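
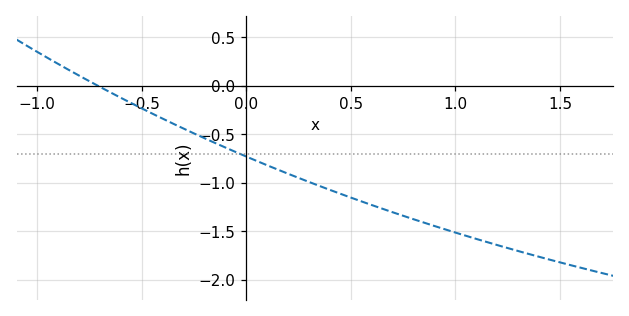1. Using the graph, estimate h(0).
-0.75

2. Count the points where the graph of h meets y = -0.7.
1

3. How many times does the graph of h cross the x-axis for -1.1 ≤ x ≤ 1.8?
1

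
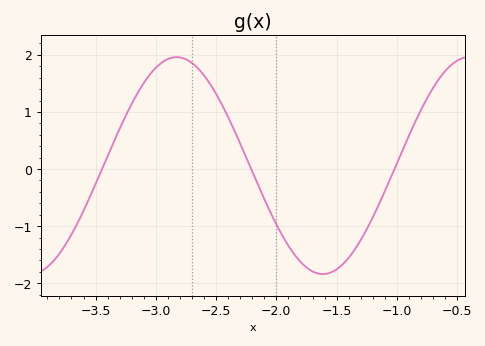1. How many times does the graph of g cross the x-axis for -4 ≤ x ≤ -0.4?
3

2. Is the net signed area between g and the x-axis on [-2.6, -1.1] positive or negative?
negative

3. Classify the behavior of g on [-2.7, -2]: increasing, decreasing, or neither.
decreasing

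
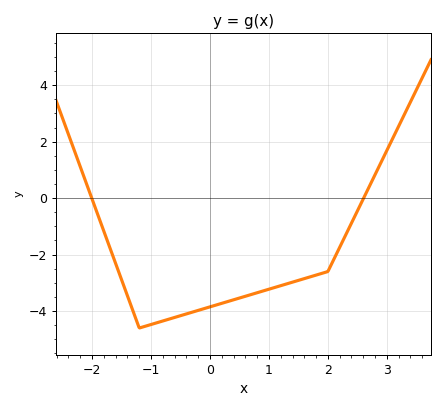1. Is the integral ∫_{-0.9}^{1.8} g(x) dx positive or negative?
negative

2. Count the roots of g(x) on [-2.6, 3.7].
2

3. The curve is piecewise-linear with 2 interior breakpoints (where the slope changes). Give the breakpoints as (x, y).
(-1.2, -4.6); (2, -2.6)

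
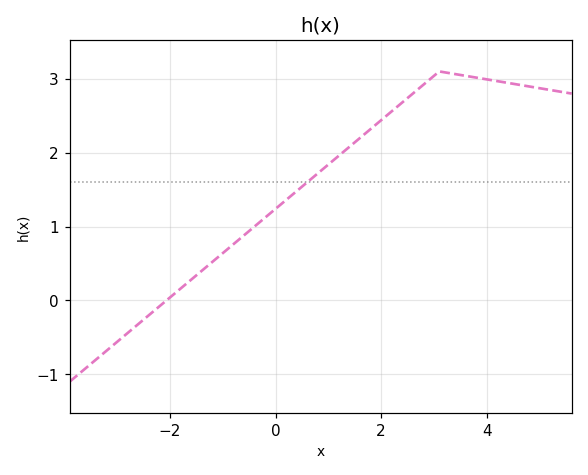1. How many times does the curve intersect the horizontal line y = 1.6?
1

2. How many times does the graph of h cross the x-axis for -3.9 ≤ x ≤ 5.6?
1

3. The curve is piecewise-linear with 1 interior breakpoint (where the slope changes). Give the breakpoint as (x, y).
(3.1, 3.1)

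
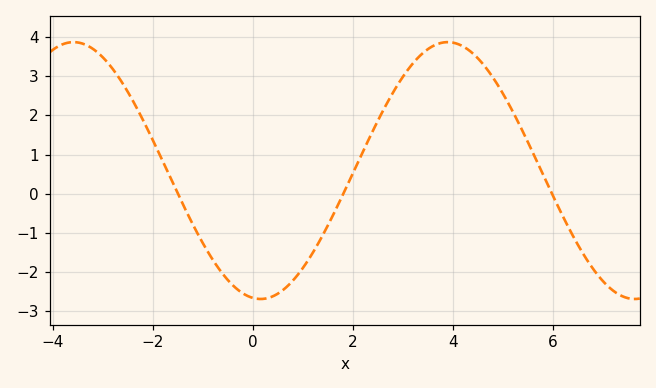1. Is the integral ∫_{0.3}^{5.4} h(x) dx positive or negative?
positive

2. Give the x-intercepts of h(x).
-1.5, 1.81, 5.98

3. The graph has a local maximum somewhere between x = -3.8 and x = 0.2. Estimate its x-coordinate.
-3.59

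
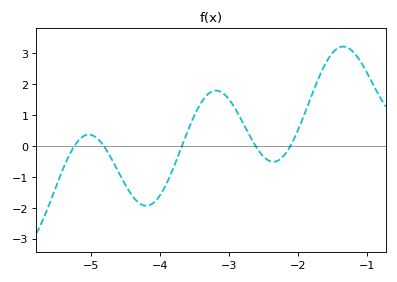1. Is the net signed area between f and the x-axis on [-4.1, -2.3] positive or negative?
positive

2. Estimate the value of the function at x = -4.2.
-1.94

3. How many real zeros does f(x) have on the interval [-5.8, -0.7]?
5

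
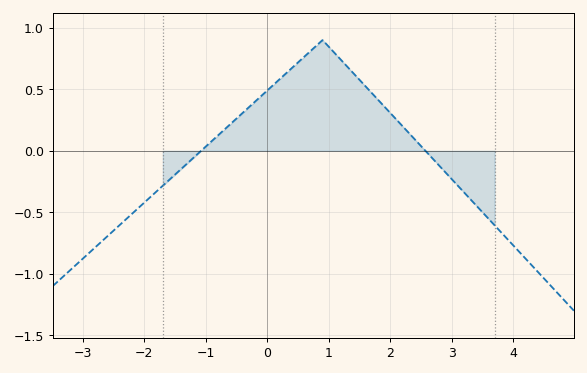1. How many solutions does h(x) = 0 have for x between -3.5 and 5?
2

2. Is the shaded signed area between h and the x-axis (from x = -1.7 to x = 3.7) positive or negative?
positive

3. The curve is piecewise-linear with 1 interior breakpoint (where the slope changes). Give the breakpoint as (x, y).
(0.9, 0.9)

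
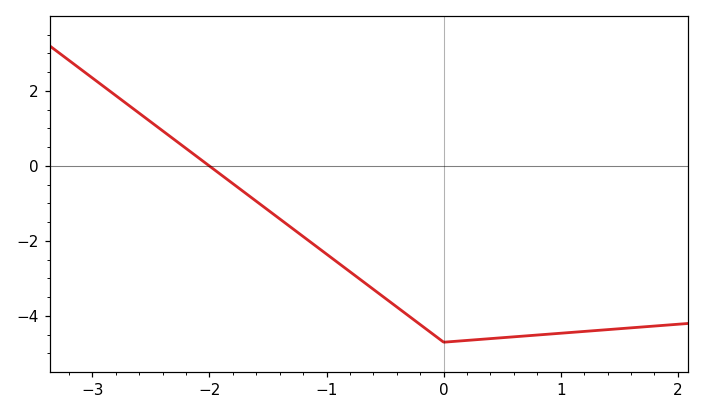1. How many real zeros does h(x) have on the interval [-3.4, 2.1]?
1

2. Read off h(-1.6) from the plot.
-0.944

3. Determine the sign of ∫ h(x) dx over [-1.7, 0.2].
negative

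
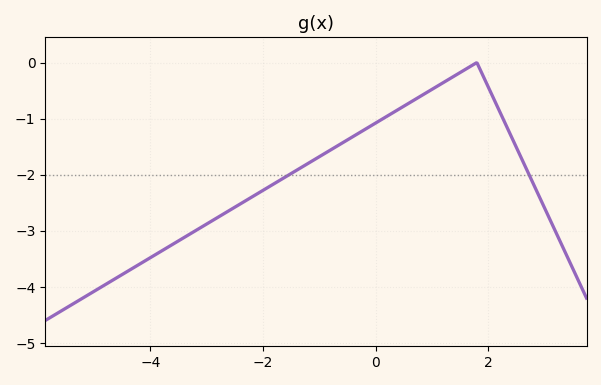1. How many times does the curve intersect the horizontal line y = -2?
2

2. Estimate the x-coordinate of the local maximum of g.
1.8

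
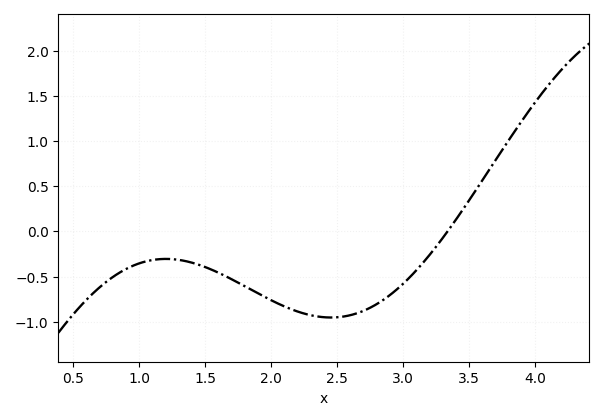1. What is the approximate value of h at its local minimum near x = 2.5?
-0.95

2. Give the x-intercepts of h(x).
3.3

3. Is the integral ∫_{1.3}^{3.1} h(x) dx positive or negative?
negative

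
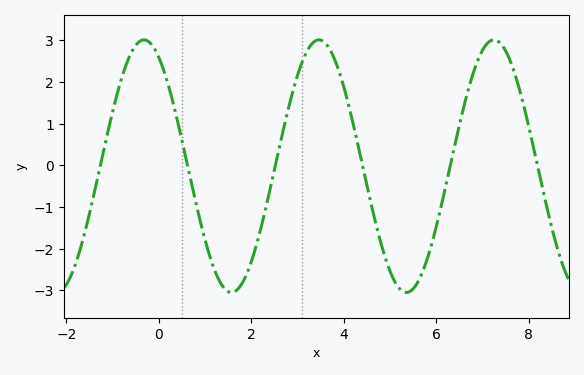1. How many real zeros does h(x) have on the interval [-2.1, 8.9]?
6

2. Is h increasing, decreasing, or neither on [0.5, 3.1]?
neither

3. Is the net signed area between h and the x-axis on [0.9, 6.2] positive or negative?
negative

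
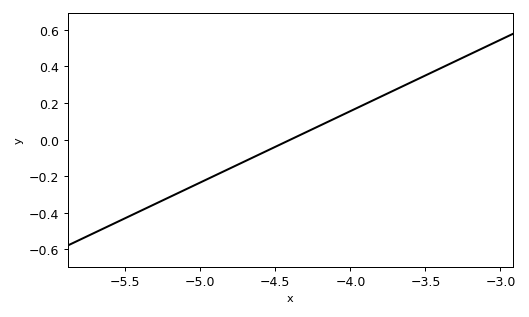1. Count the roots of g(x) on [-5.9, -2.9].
1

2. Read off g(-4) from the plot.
0.156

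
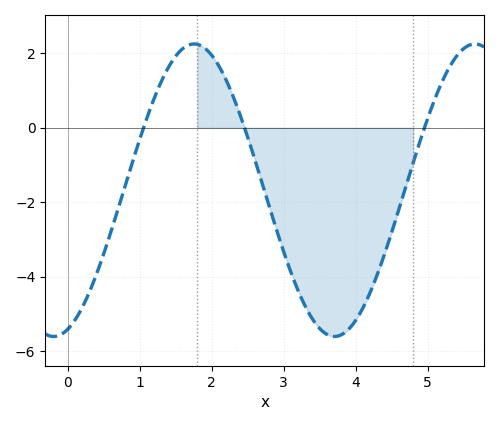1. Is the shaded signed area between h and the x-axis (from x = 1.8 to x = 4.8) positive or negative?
negative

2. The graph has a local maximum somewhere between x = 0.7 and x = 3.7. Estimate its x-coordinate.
1.75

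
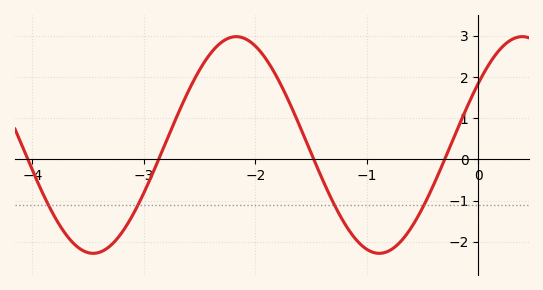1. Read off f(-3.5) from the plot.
-2.26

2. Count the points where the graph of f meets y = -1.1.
4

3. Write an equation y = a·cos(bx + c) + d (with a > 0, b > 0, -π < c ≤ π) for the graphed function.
y = 2.63cos(2.45x - 0.962) + 0.35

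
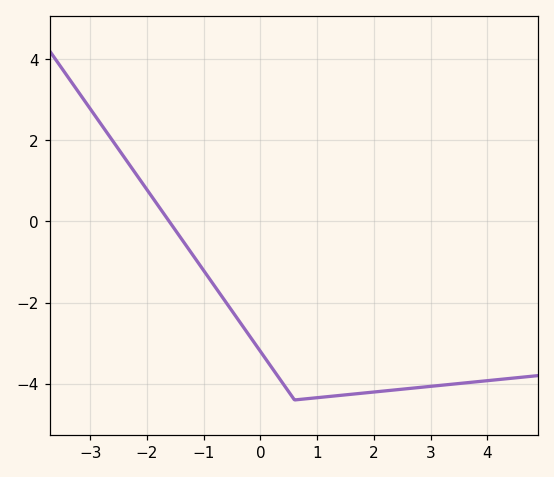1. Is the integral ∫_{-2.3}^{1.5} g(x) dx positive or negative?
negative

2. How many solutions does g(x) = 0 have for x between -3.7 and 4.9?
1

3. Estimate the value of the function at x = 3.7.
-4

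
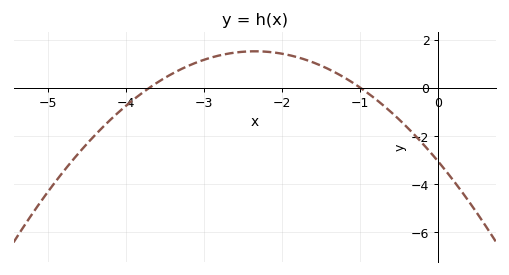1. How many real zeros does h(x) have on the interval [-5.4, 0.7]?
2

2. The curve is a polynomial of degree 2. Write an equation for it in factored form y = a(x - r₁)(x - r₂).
y = -0.83(x + 3.7)(x + 1)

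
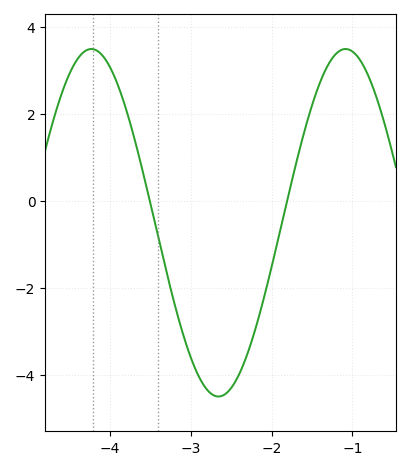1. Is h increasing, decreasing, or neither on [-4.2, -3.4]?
decreasing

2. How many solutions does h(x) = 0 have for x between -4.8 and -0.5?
2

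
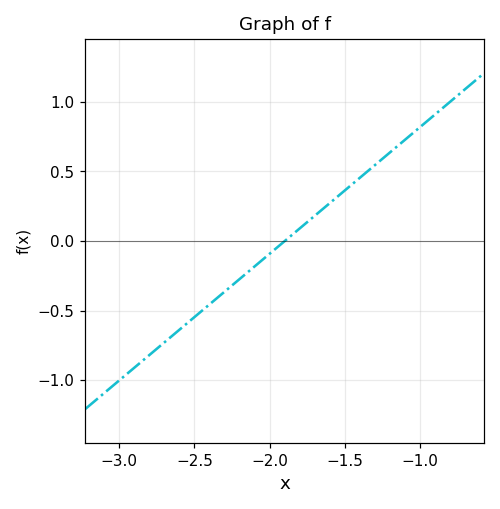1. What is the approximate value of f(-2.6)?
-0.637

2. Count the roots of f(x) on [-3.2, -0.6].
1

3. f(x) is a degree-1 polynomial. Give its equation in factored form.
y = 0.91(x + 1.9)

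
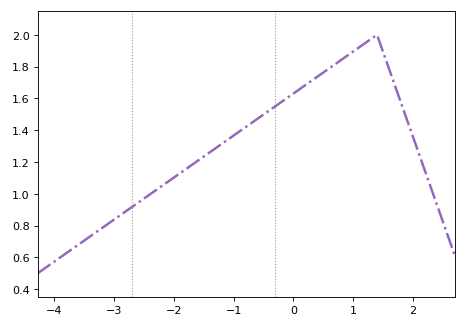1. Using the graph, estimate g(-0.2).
1.58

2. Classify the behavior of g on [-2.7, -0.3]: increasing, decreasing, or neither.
increasing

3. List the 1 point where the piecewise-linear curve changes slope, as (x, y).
(1.4, 2)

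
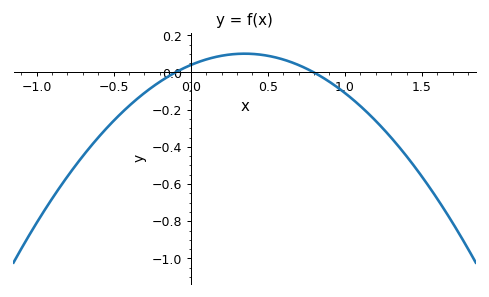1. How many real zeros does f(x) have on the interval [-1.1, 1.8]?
2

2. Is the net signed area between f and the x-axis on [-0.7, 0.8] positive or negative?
negative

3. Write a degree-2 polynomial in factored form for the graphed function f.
y = -0.5(x + 0.1)(x - 0.8)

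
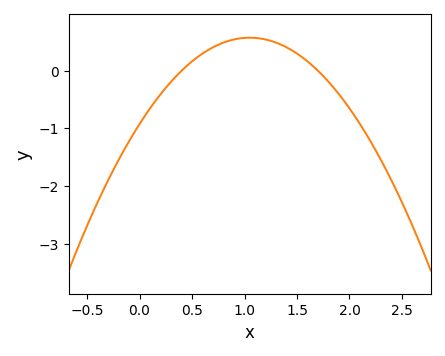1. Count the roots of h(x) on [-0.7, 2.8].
2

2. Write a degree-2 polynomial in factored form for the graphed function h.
y = -1.36(x - 0.4)(x - 1.7)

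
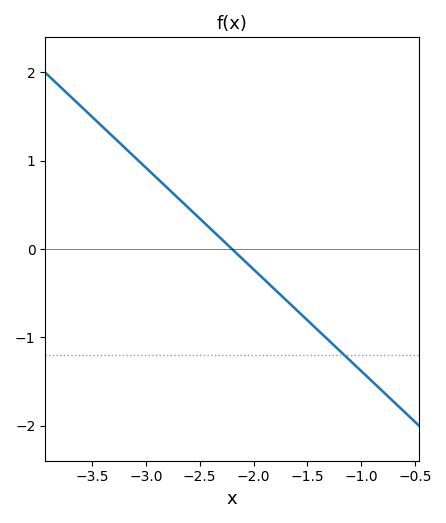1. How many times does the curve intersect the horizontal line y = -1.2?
1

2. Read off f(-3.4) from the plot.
1.38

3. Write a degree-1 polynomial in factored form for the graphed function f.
y = -1.15(x + 2.2)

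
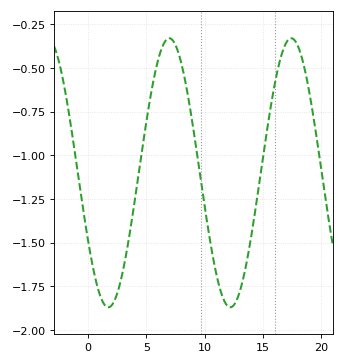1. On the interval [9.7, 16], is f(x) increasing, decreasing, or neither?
neither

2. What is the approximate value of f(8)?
-0.473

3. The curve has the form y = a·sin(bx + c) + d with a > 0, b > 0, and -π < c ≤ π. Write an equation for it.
y = 0.77sin(0.6x - 2.61) - 1.1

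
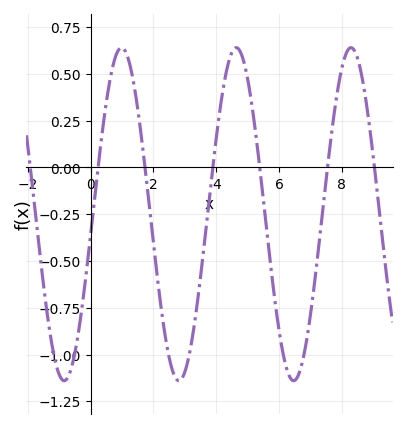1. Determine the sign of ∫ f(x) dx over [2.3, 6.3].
negative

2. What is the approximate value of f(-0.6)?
-1.05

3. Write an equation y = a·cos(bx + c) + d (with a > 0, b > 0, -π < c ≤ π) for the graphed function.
y = 0.89cos(1.7x - 1.7) - 0.25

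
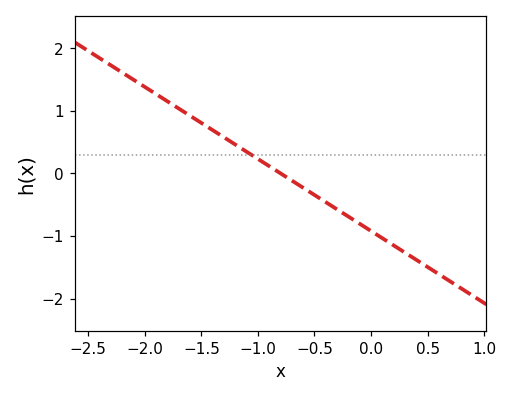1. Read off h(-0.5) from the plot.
-0.3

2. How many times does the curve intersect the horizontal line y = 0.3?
1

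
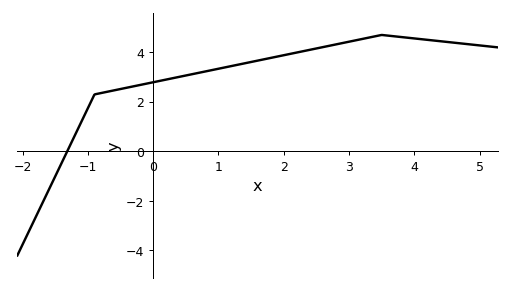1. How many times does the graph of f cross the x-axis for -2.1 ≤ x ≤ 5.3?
1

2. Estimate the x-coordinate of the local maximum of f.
3.5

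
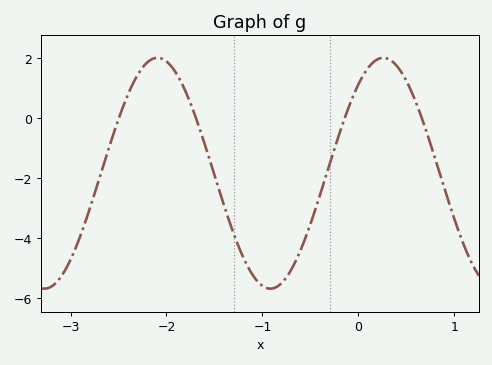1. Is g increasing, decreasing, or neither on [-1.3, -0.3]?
neither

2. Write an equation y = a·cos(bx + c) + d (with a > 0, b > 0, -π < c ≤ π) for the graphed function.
y = 3.85cos(2.67x - 0.692) - 1.83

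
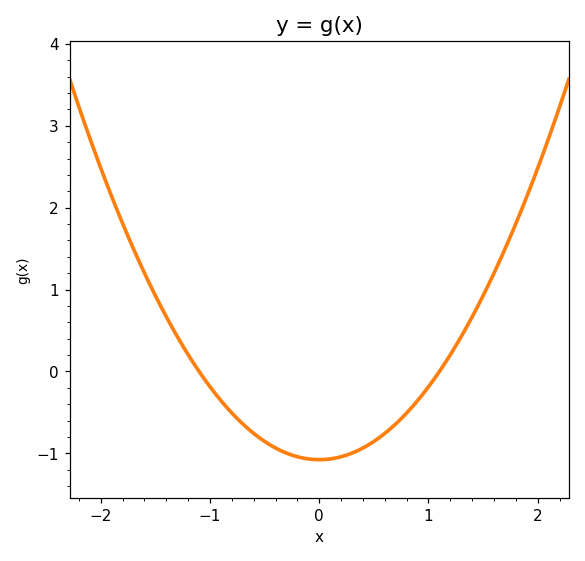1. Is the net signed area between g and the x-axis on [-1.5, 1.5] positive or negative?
negative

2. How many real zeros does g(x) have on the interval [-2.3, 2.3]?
2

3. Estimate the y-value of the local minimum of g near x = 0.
-1.1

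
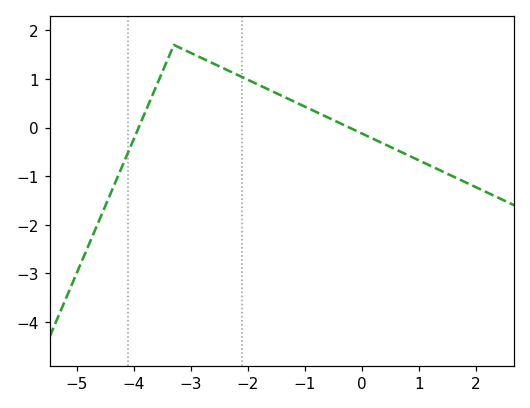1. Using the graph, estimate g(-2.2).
1.1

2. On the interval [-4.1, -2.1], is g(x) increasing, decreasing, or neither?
neither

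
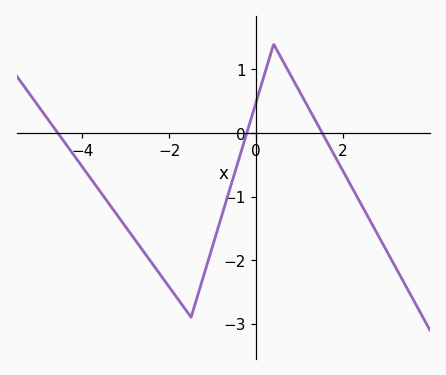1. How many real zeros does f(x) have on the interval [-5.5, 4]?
3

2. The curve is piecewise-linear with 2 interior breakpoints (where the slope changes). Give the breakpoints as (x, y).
(-1.5, -2.9); (0.4, 1.4)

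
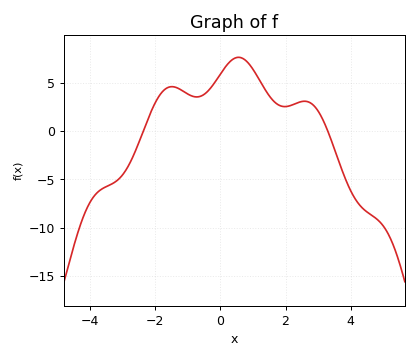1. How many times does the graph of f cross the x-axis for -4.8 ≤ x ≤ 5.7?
2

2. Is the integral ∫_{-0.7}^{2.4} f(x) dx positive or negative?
positive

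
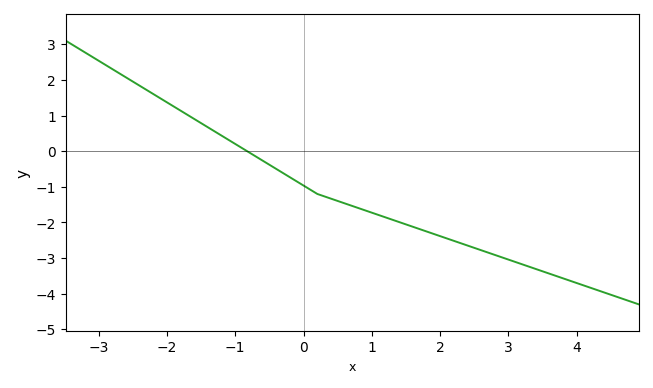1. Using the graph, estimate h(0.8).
-1.59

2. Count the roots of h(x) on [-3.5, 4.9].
1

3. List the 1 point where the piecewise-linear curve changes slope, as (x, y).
(0.2, -1.2)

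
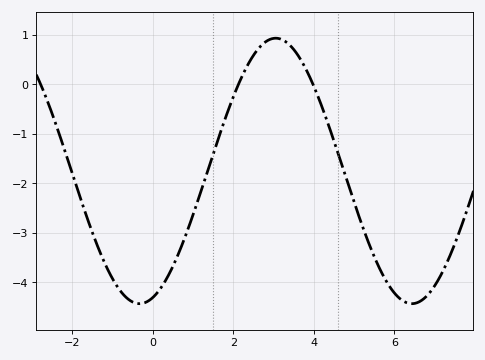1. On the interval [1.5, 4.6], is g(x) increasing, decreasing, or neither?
neither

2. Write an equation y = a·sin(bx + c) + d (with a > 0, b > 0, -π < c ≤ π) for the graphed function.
y = 2.68sin(0.93x - 1.27) - 1.75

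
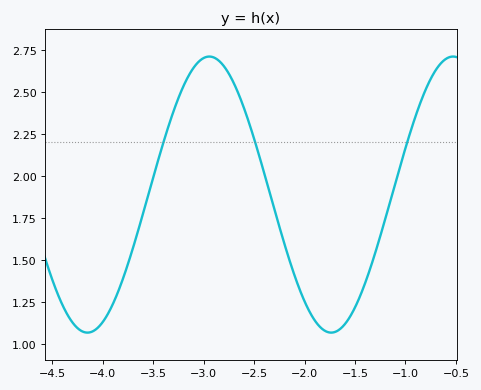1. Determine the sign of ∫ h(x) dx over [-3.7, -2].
positive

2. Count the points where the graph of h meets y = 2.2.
3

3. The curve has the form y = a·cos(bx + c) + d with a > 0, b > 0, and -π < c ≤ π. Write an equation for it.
y = 0.82cos(2.6x + 1.37) + 1.89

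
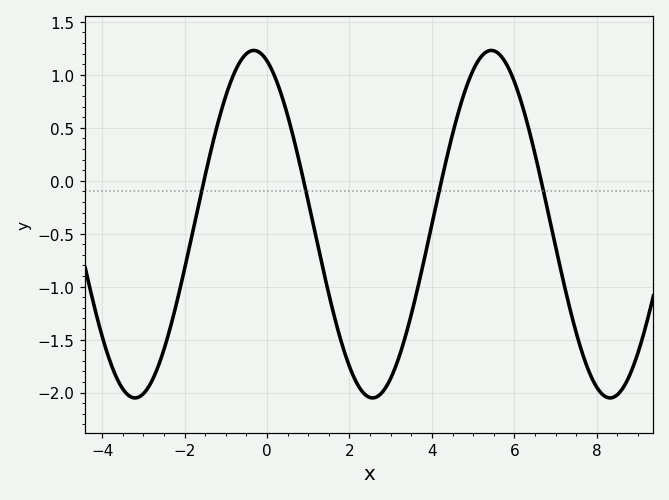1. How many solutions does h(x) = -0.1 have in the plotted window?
4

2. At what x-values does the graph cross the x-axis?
-1.53, 0.887, 4.23, 6.65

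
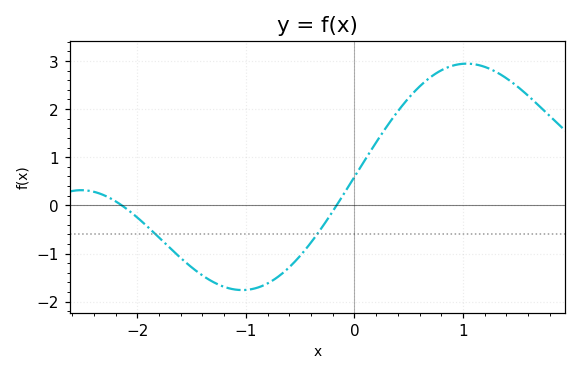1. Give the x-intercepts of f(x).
-2.1, -0.2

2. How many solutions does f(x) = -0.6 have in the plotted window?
2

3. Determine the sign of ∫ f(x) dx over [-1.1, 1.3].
positive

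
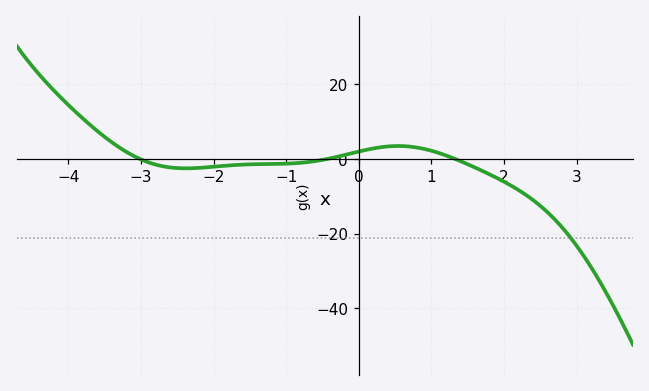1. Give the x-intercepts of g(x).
-3, -0.4, 1.4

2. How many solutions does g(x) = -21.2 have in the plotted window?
1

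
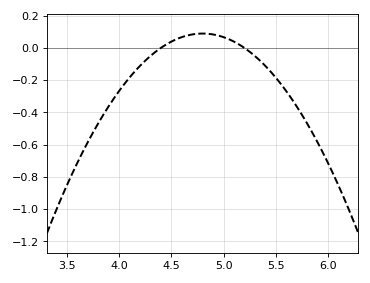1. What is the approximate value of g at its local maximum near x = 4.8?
0.08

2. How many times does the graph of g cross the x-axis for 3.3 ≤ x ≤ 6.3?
2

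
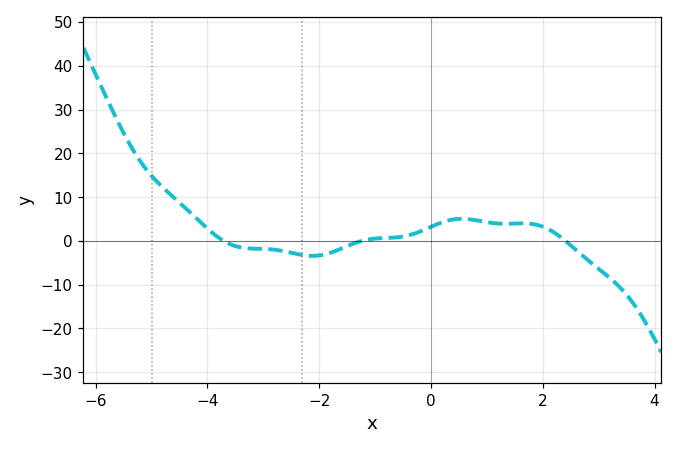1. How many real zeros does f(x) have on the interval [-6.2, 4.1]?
3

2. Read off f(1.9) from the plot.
4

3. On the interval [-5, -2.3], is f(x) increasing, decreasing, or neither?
decreasing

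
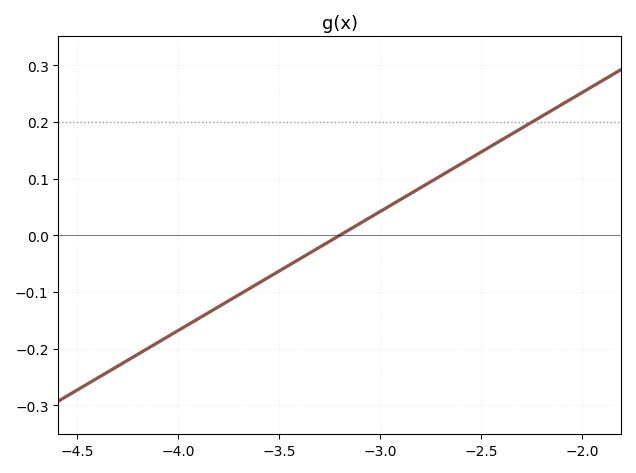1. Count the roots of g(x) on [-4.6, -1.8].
1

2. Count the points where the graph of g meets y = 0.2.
1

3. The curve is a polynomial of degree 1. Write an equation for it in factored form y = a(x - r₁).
y = 0.21(x + 3.2)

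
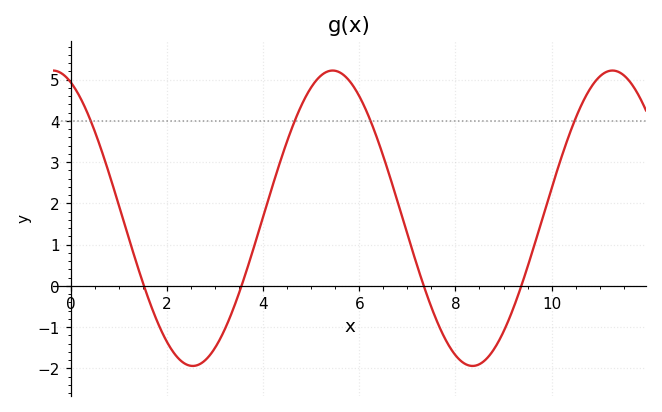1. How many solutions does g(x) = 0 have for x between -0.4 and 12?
4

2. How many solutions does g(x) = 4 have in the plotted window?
4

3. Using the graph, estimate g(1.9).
-1.12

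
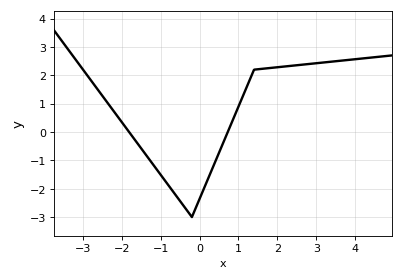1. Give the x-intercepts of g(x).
-1.82, 0.723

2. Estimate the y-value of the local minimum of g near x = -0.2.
-3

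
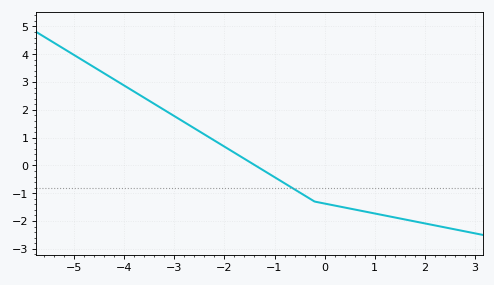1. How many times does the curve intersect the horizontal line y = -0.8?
1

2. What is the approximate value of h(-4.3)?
3.2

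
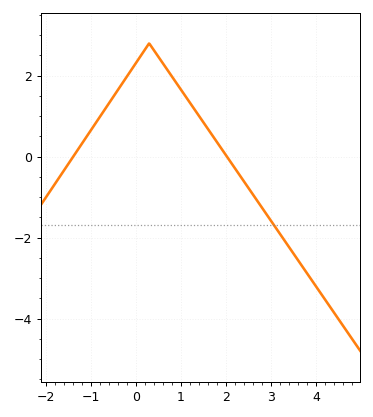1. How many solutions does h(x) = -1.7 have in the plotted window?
1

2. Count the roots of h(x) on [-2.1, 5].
2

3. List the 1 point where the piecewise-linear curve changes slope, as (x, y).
(0.3, 2.8)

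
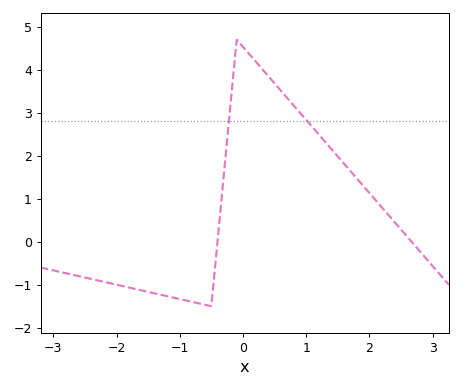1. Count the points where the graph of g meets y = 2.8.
2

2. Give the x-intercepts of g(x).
-0.403, 2.67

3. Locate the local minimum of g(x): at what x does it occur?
-0.502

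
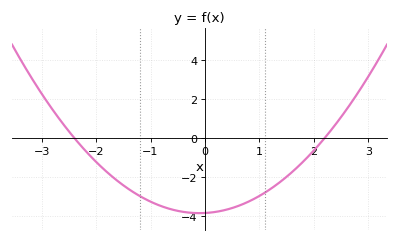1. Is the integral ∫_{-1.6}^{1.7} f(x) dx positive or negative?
negative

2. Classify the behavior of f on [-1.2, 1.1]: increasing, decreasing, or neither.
neither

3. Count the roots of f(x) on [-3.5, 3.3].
2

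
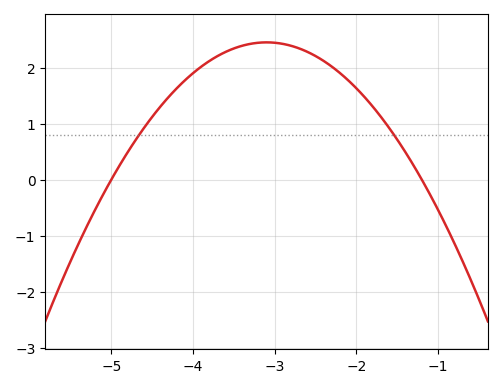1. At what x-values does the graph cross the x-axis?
-5, -1.2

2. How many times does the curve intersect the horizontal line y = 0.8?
2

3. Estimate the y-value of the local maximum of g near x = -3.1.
2.5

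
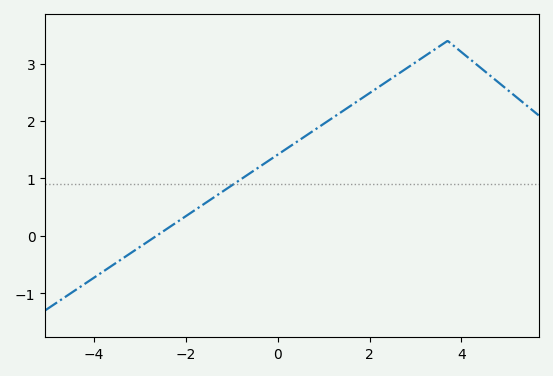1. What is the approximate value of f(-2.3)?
0.182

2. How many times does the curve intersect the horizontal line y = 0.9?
1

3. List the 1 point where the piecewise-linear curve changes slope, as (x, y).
(3.7, 3.4)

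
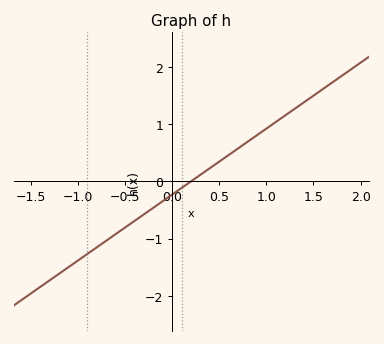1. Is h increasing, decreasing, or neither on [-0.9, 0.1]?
increasing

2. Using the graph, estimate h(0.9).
0.8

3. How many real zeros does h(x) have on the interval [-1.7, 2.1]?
1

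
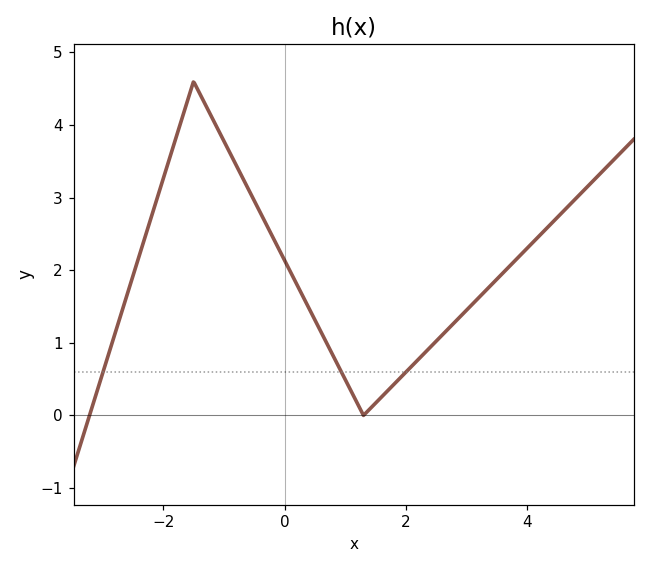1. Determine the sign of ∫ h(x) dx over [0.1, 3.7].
positive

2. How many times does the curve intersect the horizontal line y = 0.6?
3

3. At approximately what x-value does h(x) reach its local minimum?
1.2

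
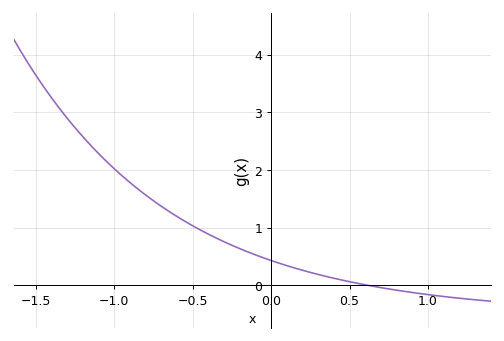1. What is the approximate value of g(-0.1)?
0.5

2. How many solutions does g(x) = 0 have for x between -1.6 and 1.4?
1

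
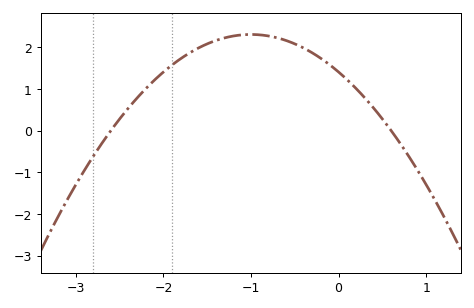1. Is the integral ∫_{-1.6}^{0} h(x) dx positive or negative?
positive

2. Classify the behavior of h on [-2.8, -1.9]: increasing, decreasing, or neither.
increasing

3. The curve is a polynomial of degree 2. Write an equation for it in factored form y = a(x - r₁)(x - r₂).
y = -0.9(x + 2.6)(x - 0.6)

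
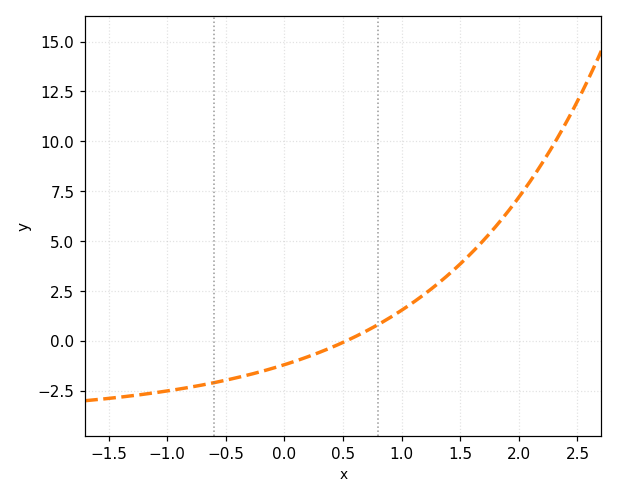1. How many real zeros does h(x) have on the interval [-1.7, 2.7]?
1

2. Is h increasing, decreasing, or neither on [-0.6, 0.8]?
increasing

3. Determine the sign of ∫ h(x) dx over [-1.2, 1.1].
negative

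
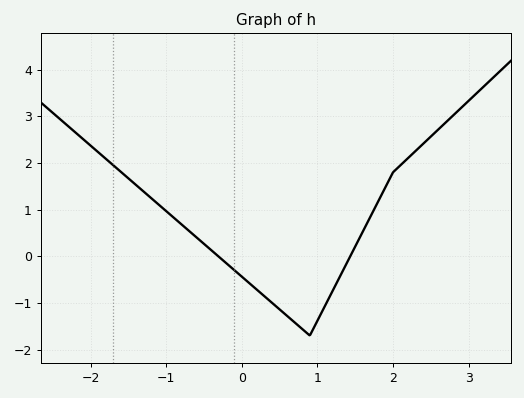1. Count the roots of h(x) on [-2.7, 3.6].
2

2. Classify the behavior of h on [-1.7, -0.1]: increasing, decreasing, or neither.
decreasing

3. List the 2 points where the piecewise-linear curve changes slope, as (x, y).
(0.9, -1.7); (2, 1.8)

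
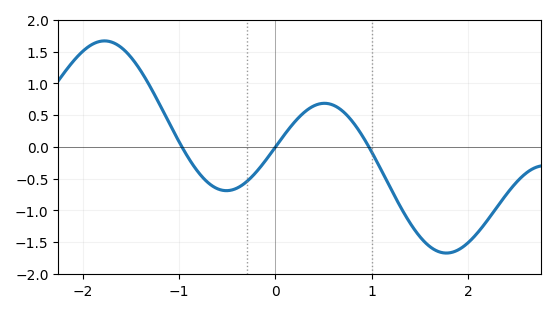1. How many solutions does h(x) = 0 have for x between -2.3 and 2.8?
3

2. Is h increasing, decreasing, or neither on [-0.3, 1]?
neither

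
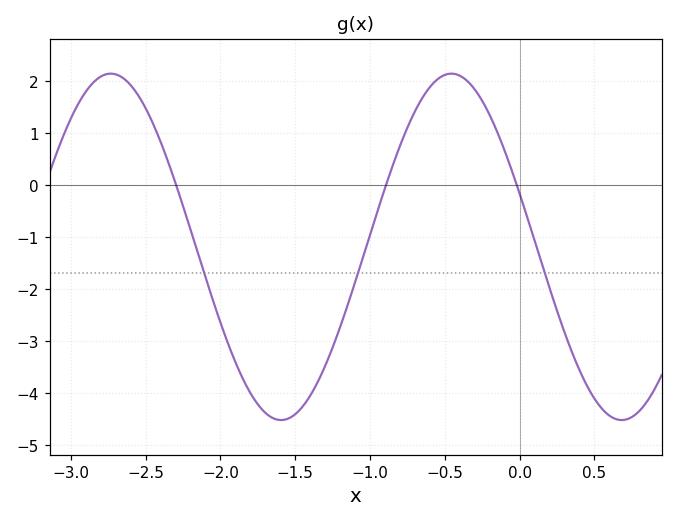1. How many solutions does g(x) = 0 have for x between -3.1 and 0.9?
3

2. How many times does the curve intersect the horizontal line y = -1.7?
3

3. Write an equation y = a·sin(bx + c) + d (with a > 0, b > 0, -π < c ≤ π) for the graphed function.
y = 3.33sin(2.76x + 2.83) - 1.19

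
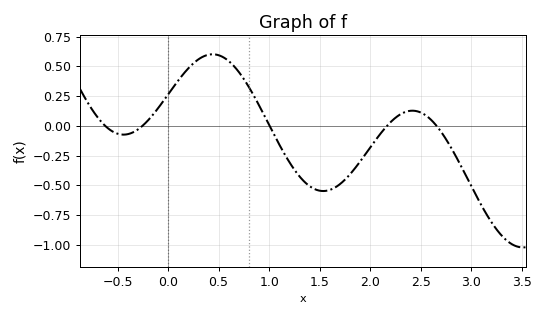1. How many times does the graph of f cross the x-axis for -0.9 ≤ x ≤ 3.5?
5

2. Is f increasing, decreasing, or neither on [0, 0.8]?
neither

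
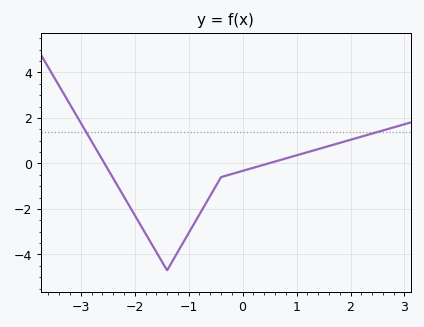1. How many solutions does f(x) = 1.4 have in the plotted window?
2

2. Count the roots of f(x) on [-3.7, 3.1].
2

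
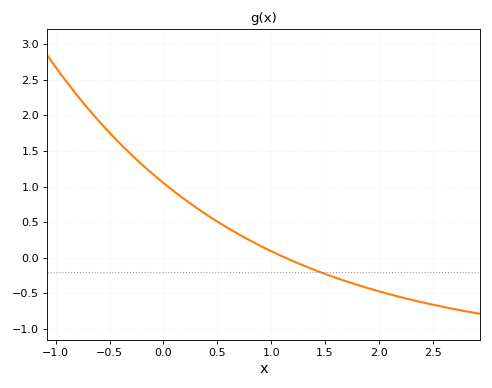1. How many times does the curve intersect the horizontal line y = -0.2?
1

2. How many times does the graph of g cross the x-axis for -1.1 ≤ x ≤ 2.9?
1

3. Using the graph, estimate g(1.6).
-0.282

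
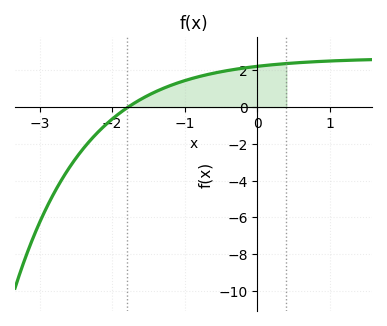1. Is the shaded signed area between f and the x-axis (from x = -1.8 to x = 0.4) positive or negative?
positive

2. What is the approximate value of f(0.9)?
2.4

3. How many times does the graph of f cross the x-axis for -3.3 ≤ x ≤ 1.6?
1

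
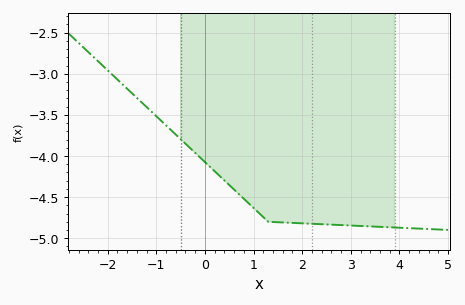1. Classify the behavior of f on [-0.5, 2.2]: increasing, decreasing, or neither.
decreasing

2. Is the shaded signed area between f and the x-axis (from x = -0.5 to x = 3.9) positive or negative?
negative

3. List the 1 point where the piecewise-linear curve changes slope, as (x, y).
(1.3, -4.8)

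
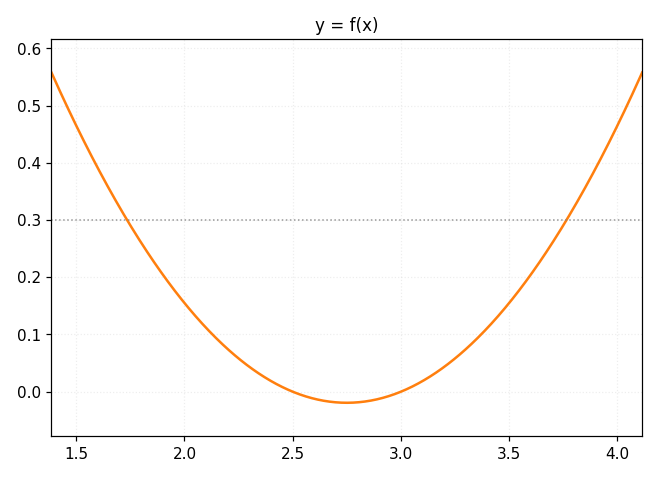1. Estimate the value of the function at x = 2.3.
0.04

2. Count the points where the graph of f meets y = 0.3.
2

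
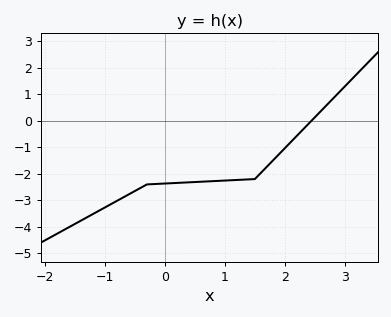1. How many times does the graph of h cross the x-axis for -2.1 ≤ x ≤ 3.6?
1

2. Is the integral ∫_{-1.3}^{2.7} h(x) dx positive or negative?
negative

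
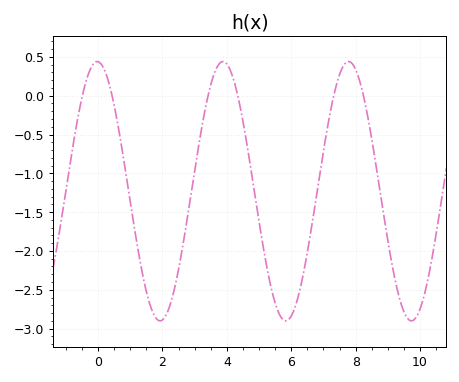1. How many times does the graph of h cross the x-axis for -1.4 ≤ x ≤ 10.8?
6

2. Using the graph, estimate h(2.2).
-2.74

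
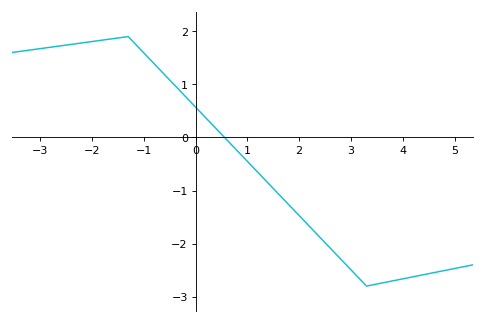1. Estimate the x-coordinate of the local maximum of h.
-1.3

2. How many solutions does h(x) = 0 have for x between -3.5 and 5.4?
1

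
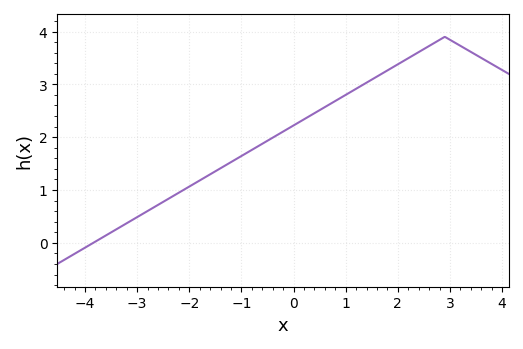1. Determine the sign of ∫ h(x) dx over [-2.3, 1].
positive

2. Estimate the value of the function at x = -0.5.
1.93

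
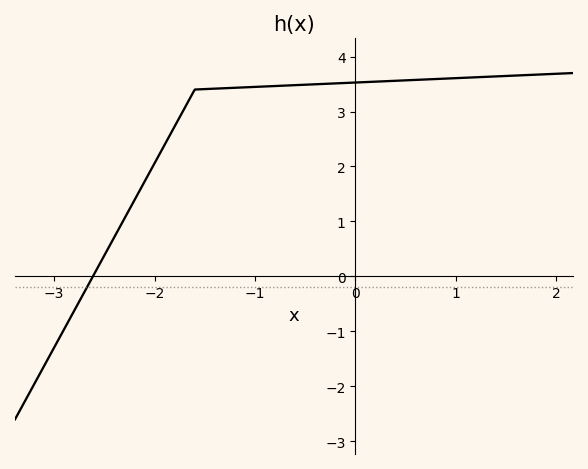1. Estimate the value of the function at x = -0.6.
3.48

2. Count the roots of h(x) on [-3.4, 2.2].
1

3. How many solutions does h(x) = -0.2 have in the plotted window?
1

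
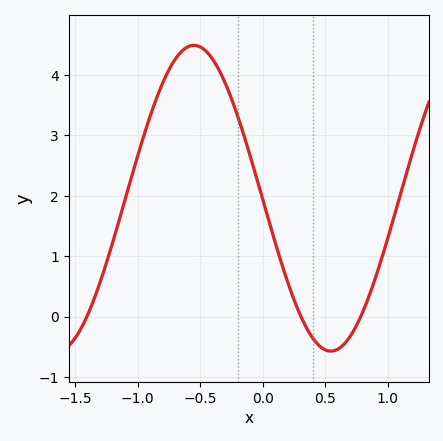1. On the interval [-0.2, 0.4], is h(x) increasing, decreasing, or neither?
decreasing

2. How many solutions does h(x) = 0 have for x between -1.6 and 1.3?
3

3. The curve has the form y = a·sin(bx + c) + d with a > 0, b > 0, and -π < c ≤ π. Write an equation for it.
y = 2.53sin(2.9x - 3.1) + 1.96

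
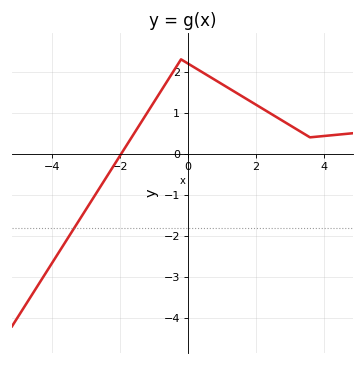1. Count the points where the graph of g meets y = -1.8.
1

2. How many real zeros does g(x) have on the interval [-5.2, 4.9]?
1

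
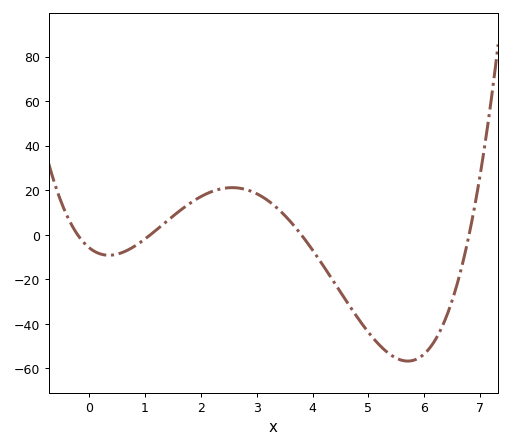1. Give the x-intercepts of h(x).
-0.2, 1.1, 3.8, 6.8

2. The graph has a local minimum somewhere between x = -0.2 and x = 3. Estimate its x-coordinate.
0.358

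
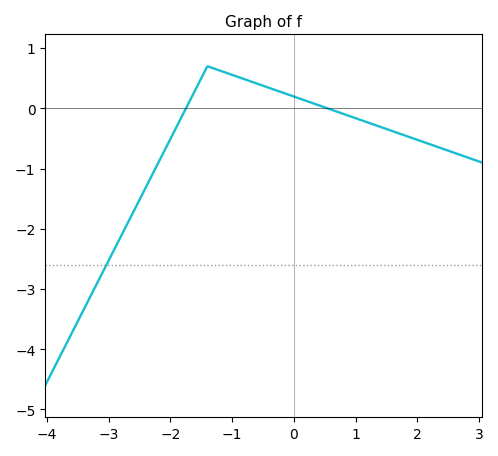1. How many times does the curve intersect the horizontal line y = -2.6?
1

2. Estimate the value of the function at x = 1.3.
-0.271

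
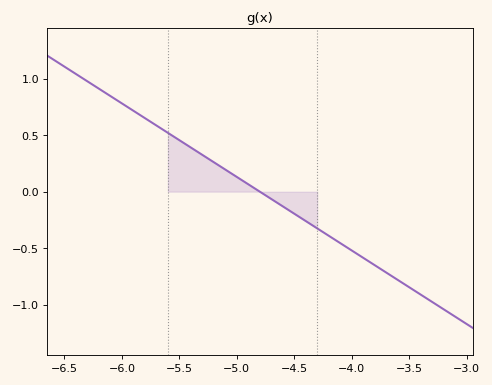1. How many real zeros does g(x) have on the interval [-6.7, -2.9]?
1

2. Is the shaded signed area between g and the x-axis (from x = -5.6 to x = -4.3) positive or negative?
positive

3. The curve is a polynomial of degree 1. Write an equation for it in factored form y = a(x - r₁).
y = -0.65(x + 4.8)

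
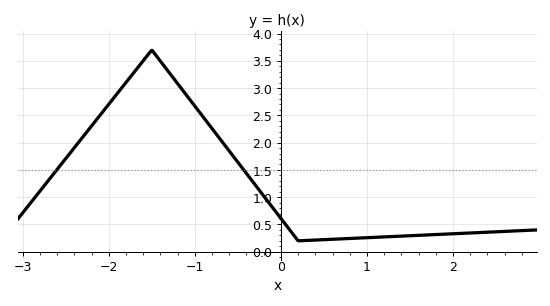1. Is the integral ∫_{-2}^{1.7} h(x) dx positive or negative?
positive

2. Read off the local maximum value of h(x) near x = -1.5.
3.7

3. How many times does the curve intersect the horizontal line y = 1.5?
2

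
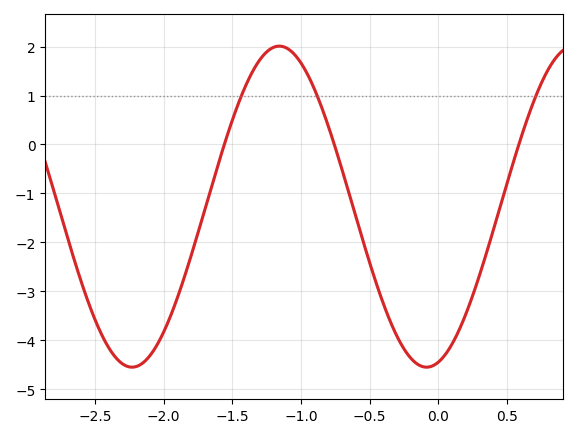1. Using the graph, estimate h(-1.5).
0.5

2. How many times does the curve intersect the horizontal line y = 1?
3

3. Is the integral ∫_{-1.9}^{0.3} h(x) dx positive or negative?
negative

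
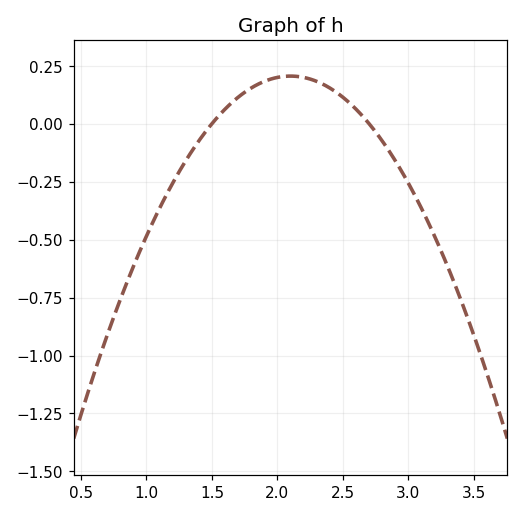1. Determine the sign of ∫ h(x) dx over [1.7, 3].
positive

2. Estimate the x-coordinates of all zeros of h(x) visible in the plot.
1.5, 2.7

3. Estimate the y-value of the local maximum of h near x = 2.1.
0.2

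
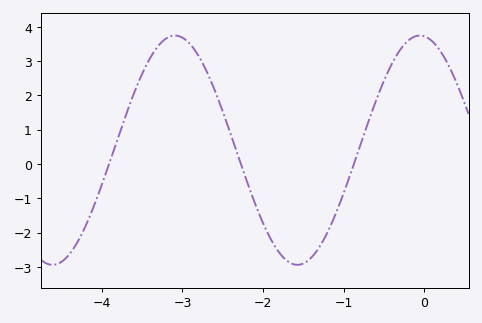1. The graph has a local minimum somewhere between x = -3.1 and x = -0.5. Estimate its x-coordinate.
-1.6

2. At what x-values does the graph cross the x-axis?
-3.9, -2.3, -0.9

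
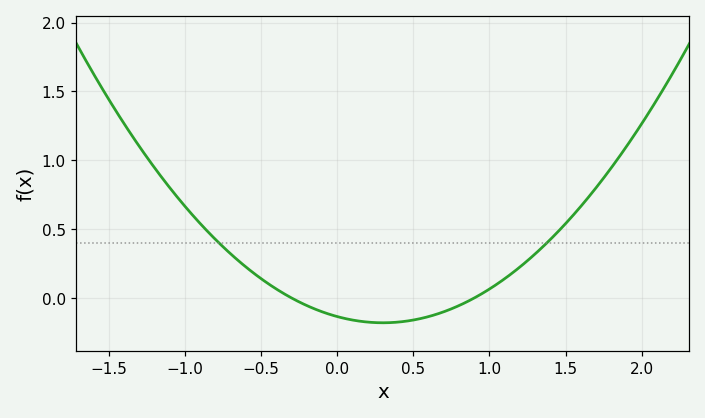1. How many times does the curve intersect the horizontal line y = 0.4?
2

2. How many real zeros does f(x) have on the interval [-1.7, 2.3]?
2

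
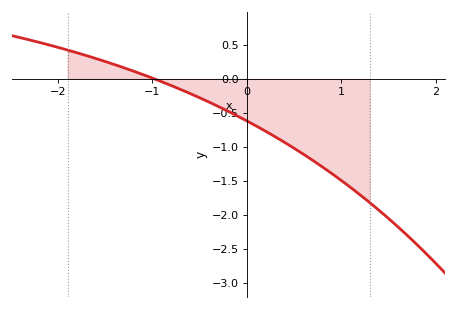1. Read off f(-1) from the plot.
0.01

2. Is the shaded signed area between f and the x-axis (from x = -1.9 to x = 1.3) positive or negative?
negative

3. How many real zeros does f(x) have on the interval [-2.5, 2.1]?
1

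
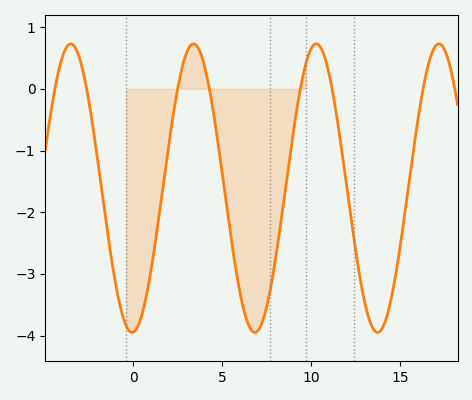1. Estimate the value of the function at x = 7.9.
-2.94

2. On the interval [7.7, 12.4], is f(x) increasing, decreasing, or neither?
neither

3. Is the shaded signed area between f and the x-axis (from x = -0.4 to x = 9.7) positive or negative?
negative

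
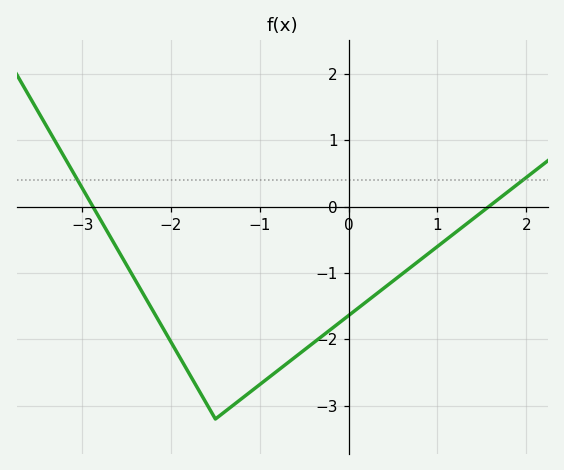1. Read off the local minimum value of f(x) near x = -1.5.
-3.2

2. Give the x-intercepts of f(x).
-2.88, 1.58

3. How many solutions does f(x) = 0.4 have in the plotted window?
2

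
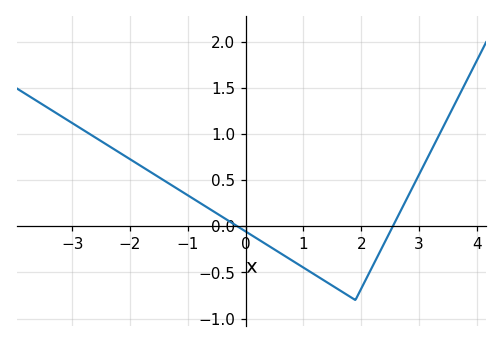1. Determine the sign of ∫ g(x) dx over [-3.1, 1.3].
positive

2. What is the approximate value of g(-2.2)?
0.8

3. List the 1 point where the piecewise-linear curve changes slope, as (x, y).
(1.9, -0.8)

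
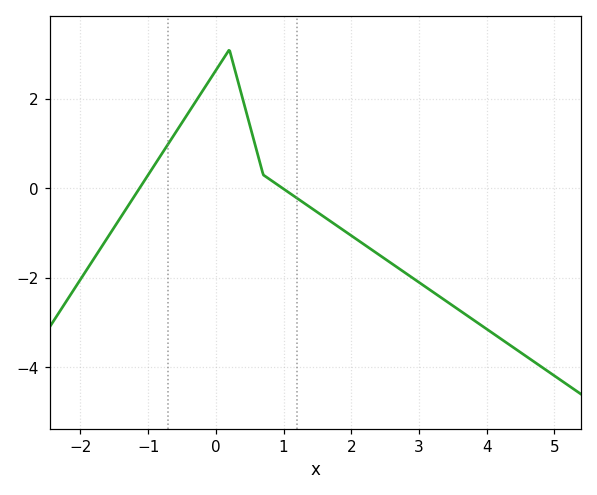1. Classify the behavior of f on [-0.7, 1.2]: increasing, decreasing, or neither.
neither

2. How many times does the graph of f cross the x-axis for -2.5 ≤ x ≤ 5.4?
2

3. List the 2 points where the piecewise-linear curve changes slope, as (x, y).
(0.2, 3.1); (0.7, 0.3)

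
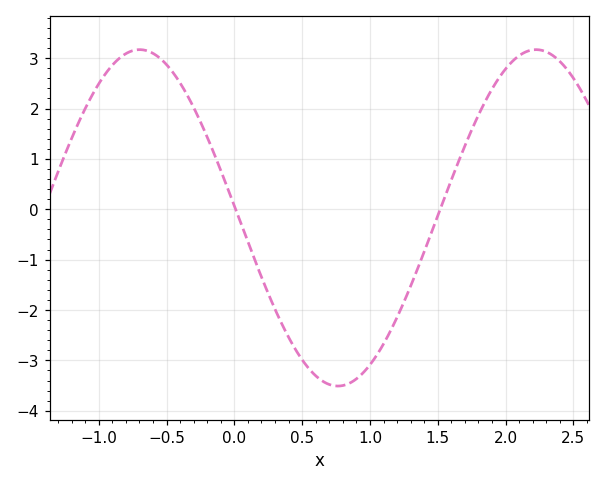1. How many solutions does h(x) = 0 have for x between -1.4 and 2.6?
2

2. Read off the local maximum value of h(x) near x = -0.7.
3.2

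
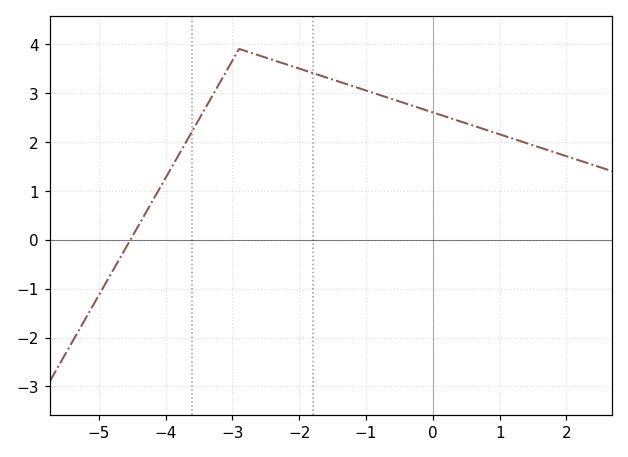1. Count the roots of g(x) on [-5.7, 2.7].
1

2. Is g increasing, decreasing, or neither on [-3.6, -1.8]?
neither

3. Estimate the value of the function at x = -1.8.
3.4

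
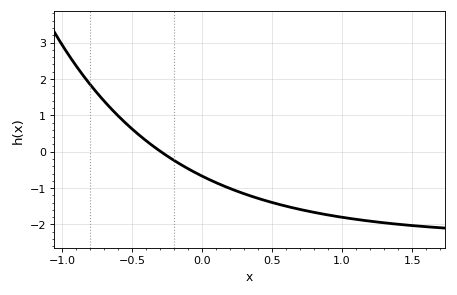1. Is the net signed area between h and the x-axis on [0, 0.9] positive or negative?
negative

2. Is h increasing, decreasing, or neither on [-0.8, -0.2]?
decreasing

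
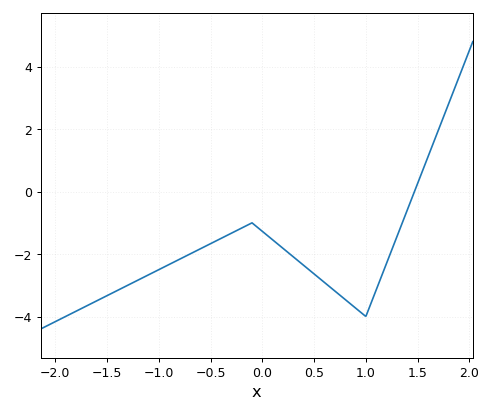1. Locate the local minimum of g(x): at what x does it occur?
1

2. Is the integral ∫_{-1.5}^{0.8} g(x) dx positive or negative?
negative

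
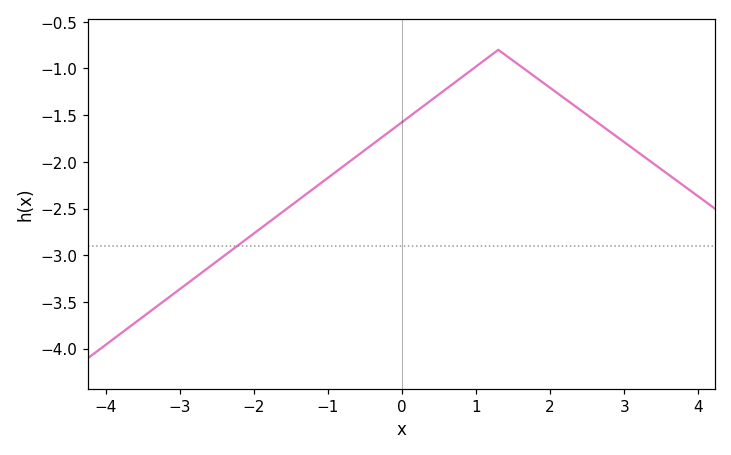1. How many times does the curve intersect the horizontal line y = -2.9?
1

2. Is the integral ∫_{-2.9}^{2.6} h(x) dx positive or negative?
negative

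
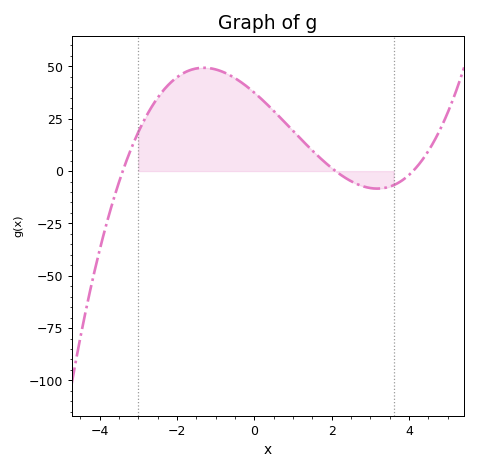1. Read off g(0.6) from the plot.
26.9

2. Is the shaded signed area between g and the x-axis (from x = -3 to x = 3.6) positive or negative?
positive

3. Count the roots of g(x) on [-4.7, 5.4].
3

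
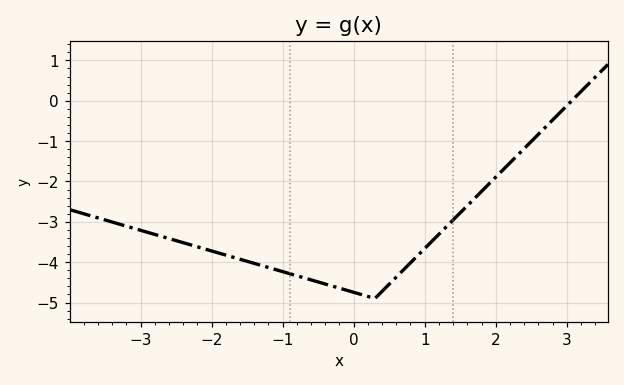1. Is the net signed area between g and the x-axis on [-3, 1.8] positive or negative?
negative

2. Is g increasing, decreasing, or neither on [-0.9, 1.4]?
neither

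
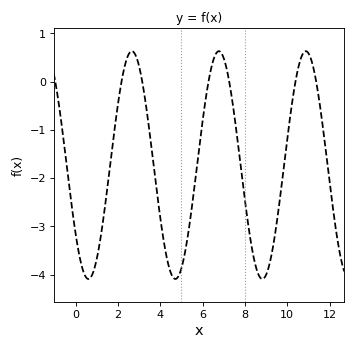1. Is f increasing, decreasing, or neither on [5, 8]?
neither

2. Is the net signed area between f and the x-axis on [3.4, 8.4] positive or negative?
negative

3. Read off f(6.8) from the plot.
0.6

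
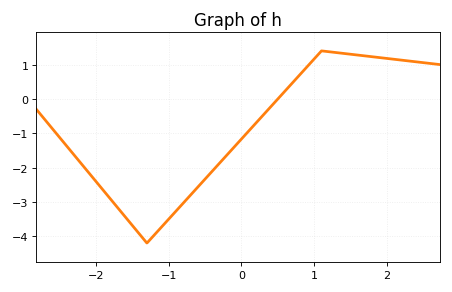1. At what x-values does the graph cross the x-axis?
0.5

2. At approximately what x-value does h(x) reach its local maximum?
1.1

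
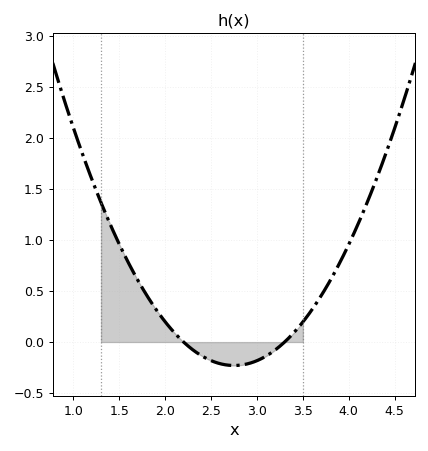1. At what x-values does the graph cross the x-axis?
2.2, 3.3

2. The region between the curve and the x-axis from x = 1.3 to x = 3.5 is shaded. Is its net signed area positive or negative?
positive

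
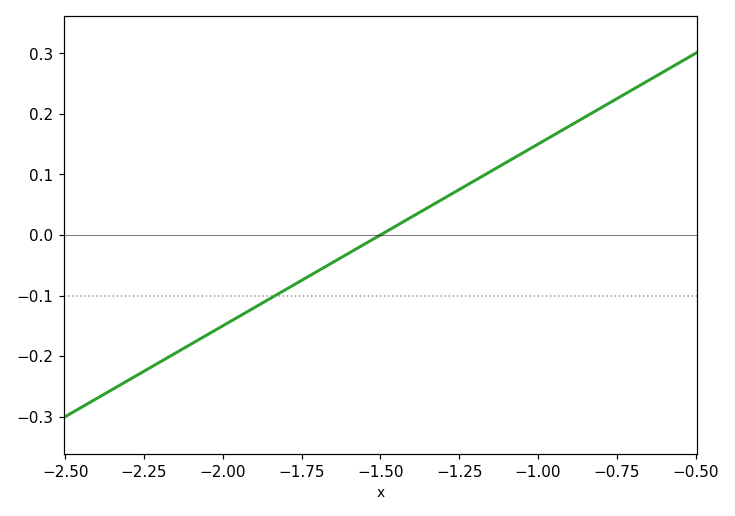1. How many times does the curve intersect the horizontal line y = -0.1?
1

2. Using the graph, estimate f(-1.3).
0.06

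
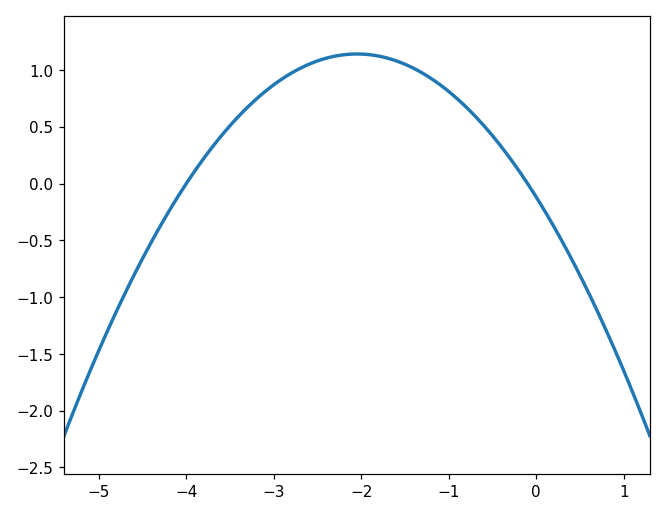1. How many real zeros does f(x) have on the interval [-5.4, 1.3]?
2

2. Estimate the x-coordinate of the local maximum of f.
-2.05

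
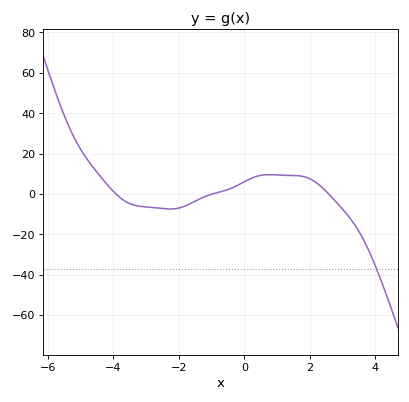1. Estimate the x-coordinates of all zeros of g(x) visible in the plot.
-4, -1, 2.6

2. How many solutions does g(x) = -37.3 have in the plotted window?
1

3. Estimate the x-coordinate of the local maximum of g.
0.8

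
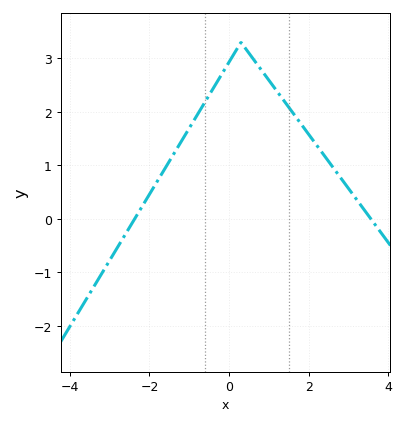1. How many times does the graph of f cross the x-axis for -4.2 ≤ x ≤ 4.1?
2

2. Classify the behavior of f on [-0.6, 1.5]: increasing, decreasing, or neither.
neither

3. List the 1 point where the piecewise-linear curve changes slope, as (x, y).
(0.3, 3.3)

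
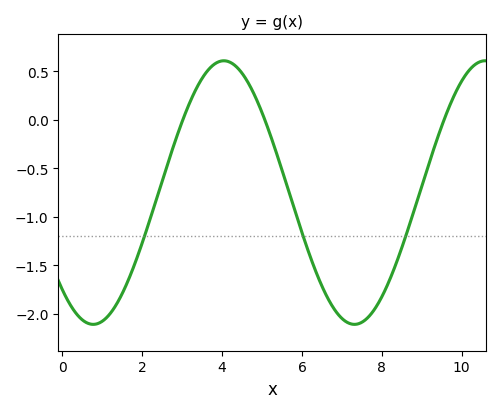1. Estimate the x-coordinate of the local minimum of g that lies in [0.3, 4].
0.769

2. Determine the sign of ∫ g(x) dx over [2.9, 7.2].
negative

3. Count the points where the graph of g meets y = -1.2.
3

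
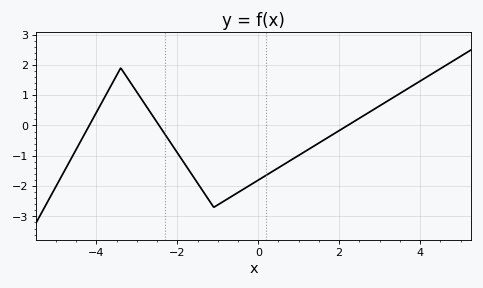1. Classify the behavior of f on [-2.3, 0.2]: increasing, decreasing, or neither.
neither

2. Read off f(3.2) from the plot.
0.81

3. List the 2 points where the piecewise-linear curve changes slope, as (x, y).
(-3.4, 1.9); (-1.1, -2.7)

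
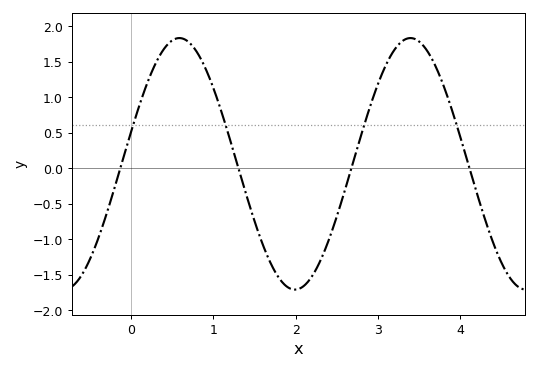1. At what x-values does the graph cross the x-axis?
-0.127, 1.31, 2.68, 4.11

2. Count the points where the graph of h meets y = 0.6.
4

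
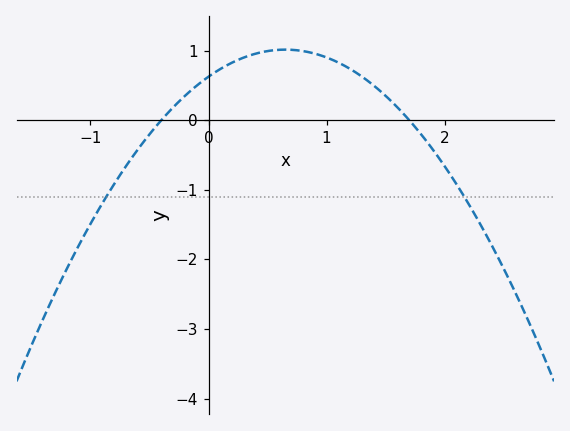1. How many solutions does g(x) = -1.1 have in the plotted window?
2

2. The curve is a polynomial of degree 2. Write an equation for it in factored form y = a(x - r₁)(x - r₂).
y = -0.92(x + 0.4)(x - 1.7)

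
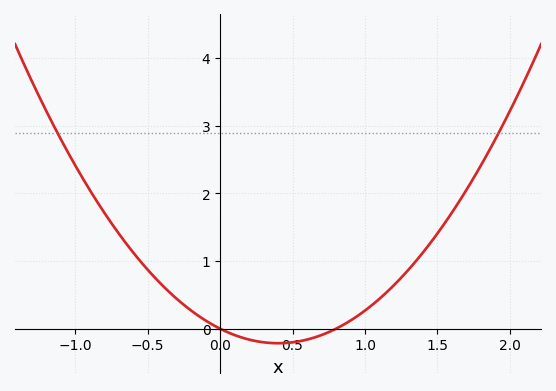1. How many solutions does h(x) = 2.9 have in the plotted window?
2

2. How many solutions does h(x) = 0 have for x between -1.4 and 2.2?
2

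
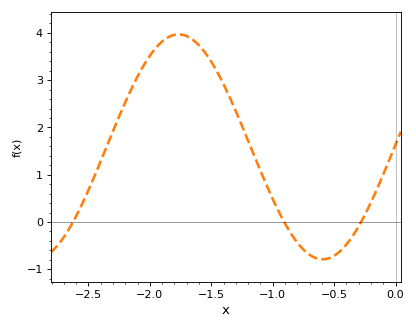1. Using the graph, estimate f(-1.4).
2.9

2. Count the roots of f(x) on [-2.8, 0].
3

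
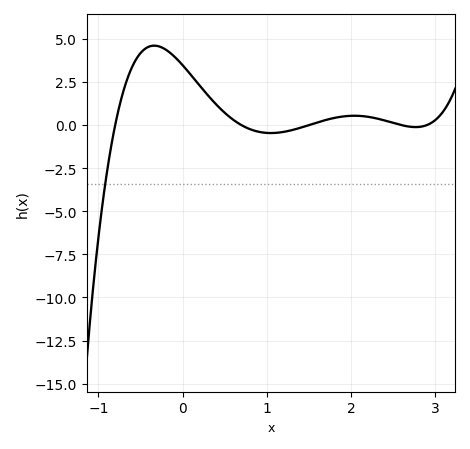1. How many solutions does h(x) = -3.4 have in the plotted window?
1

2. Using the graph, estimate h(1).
-0.5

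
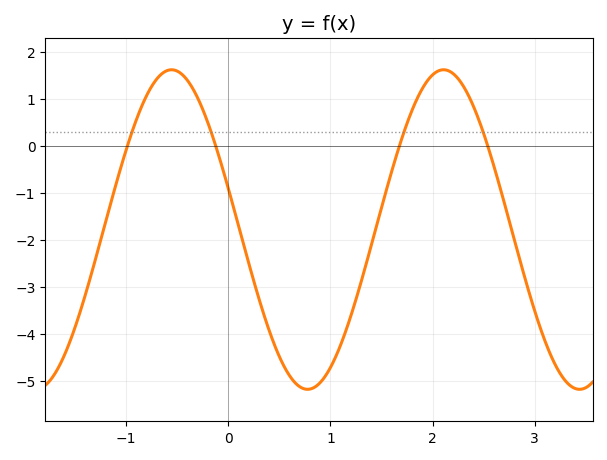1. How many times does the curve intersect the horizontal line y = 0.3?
4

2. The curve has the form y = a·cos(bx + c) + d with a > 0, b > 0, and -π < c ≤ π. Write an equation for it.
y = 3.4cos(2.36x + 1.31) - 1.78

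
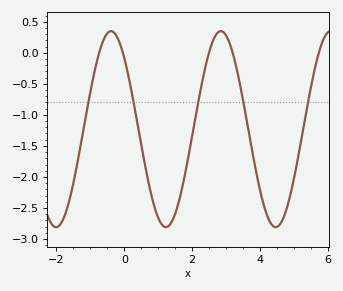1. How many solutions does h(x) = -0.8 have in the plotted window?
5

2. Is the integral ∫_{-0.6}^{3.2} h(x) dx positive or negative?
negative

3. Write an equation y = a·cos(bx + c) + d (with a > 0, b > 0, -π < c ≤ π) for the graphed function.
y = 1.58cos(1.9x + 0.76) - 1.23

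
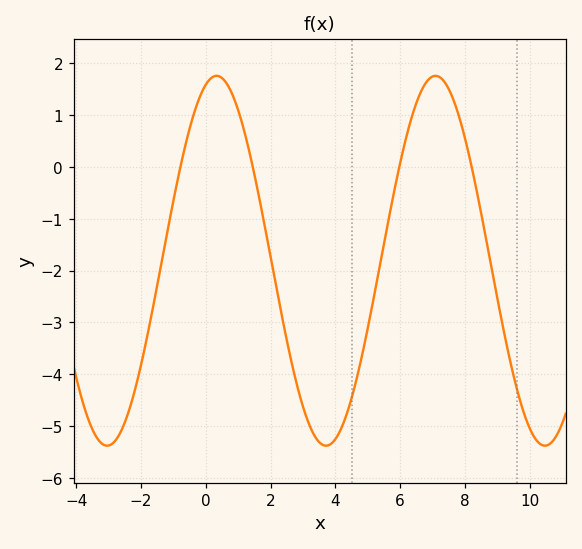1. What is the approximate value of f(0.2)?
1.73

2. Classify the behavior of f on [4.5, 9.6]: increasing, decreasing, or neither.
neither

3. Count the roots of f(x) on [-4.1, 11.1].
4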